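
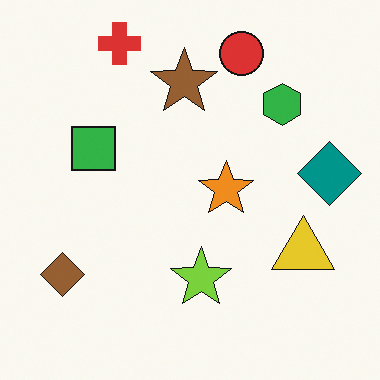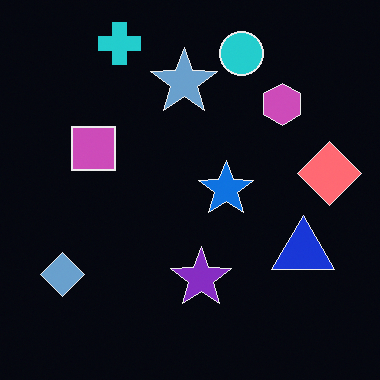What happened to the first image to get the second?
The image was color-inverted (negative).

The light background has become dark and every shape's color is its complement — a photographic negative.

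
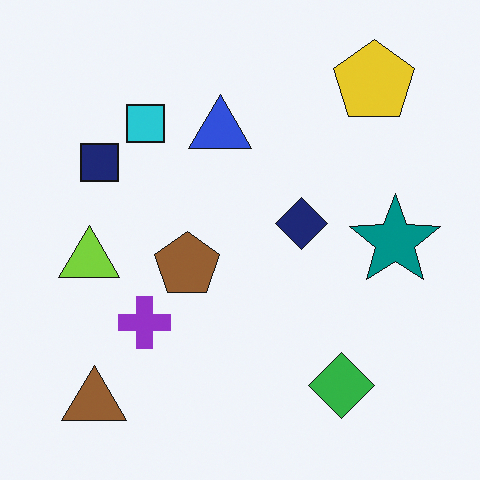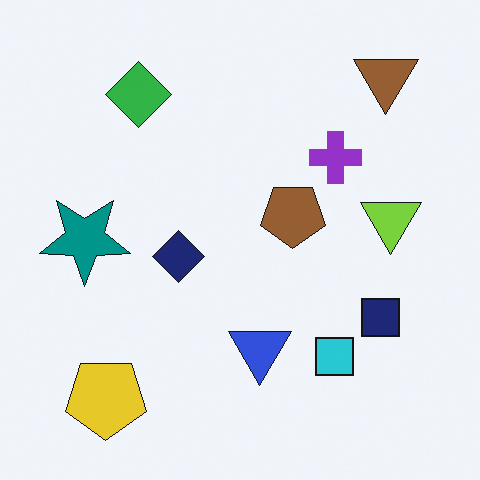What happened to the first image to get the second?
The image was rotated 180°.

The brown triangle sits in the bottom-left of the first image and the top-right of the second — consistent with a whole-image 180° rotation.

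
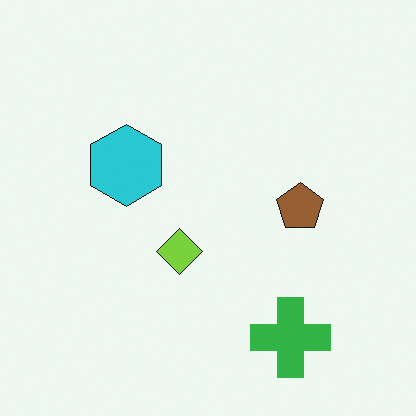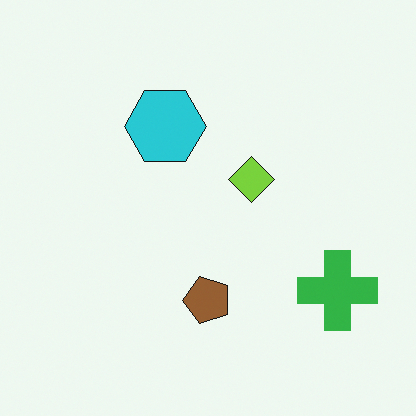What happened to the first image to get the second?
It was transposed (reflected across the top-left ↔ bottom-right diagonal).

Shapes have swapped their row and column positions — what was in the top-right is now in the bottom-left — a diagonal reflection.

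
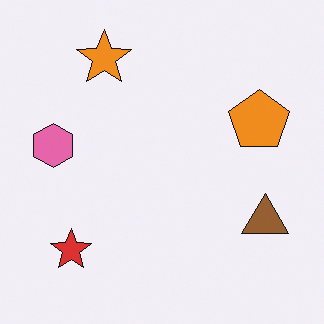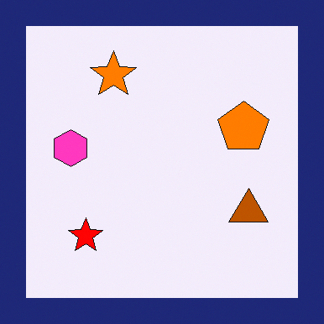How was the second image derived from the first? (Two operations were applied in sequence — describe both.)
It was heavily oversaturated, then framed with a navy border.

All colors are more vivid — a global saturation change. A solid navy frame runs around the edge of the second image, with the content slightly shrunk inside it.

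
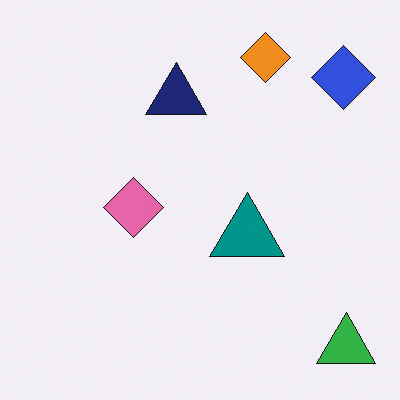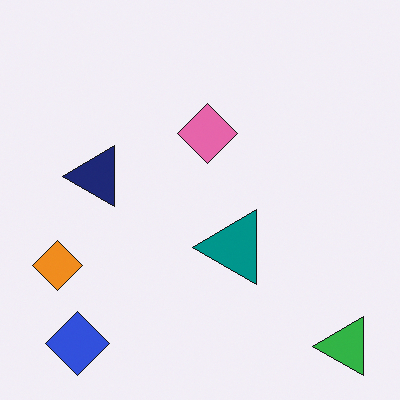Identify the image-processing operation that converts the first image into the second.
It was transposed (reflected across the top-left ↔ bottom-right diagonal).

Shapes have swapped their row and column positions — what was in the top-right is now in the bottom-left — a diagonal reflection.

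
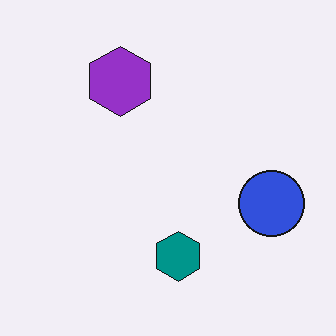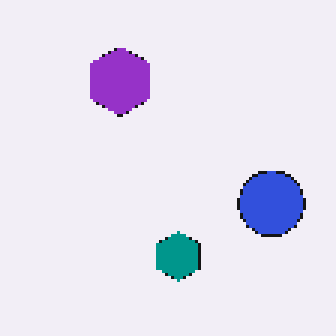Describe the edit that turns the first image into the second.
The image was mildly pixelated.

Shapes are reduced to large square blocks; fine edges and outlines are lost — a downscale-then-upscale (mosaic) effect.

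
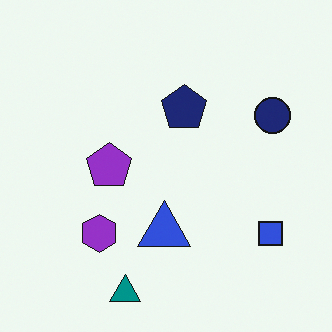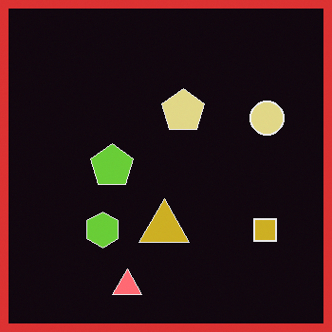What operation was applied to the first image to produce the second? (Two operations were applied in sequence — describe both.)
This is the original image color-inverted (negative), then framed with a red border.

The light background has become dark and every shape's color is its complement — a photographic negative. A solid red frame runs around the edge of the second image, with the content slightly shrunk inside it.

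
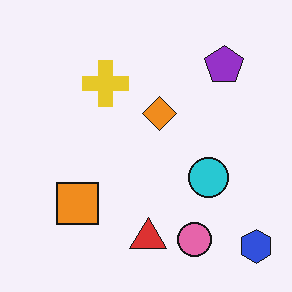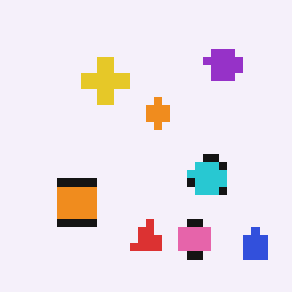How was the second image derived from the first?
The transformation is: pixelated into visible square blocks.

Shapes are reduced to large square blocks; fine edges and outlines are lost — a downscale-then-upscale (mosaic) effect.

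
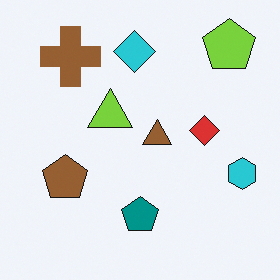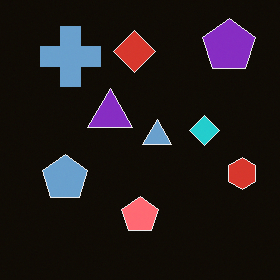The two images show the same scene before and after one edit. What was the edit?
The image was color-inverted (negative).

The light background has become dark and every shape's color is its complement — a photographic negative.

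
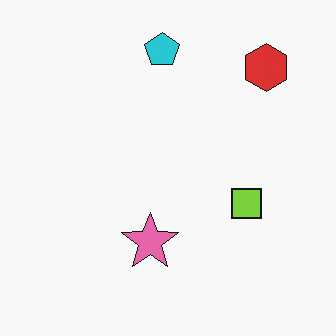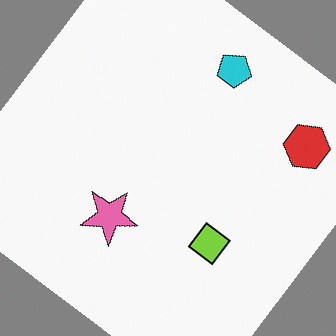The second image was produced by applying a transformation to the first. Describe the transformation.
This is the original image rotated clockwise by a large amount — several tens of degrees.

Every shape is tilted by the same angle and the image corners show triangular fill wedges — a whole-image rotation by a non-right angle.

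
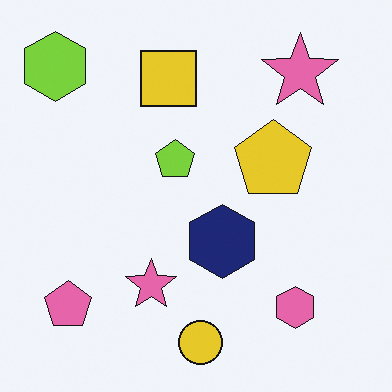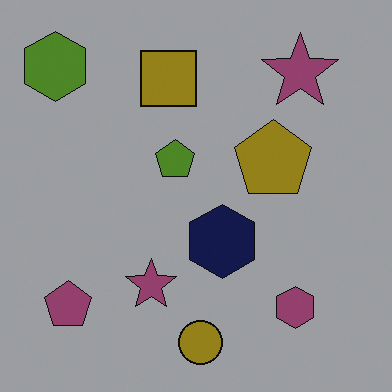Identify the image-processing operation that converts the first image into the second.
The second image is the first noticeably darkened.

Every pixel — background and shapes alike — is uniformly darkened.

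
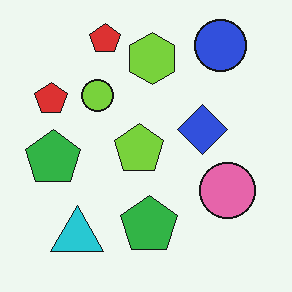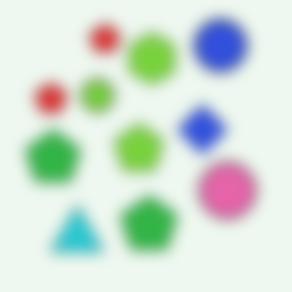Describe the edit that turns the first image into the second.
The image was heavily blurred.

Shape edges and outlines are uniformly softened across the whole image.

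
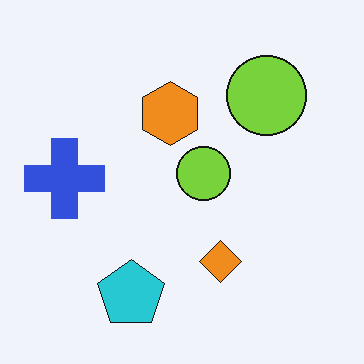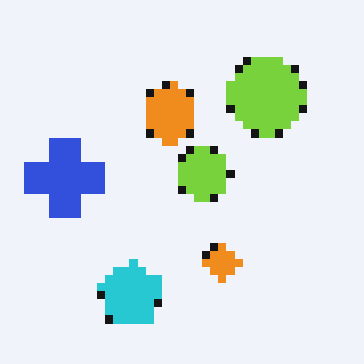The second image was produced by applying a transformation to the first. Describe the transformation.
It was pixelated into visible square blocks.

Shapes are reduced to large square blocks; fine edges and outlines are lost — a downscale-then-upscale (mosaic) effect.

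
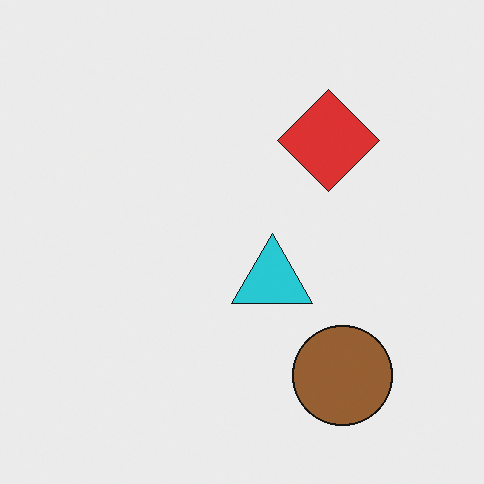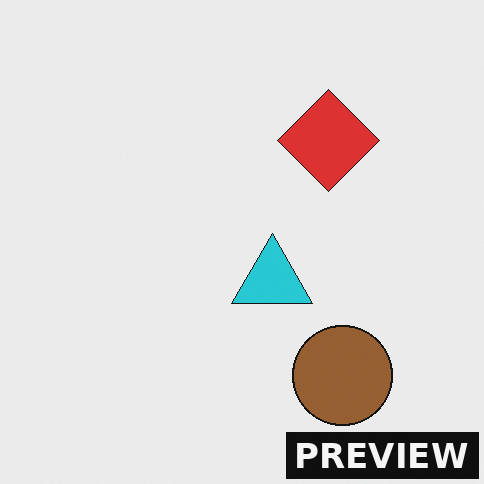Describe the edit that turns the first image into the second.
The second image is the first watermarked with the text "PREVIEW" in the lower-right corner.

A dark label reading "PREVIEW" appears in the lower-right corner.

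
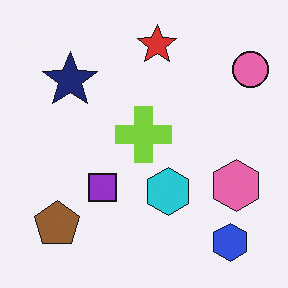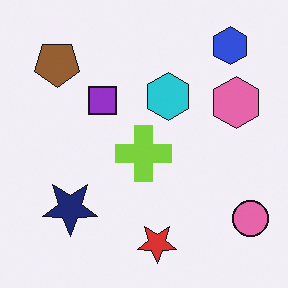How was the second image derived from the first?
The second image is the first flipped vertically (top ↔ bottom).

The red star is in the top of the first image and the bottom of the second — shapes on opposite sides of the horizontal midline have swapped in a mirror flip.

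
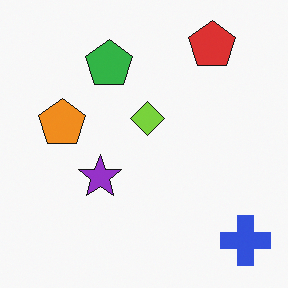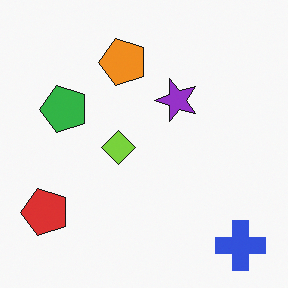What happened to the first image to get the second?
The image was transposed (reflected across the top-left ↔ bottom-right diagonal).

Shapes have swapped their row and column positions — what was in the top-right is now in the bottom-left — a diagonal reflection.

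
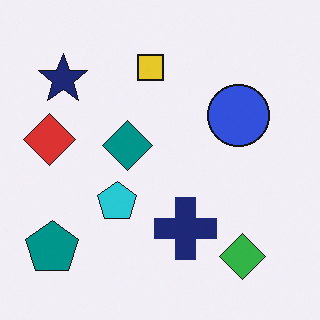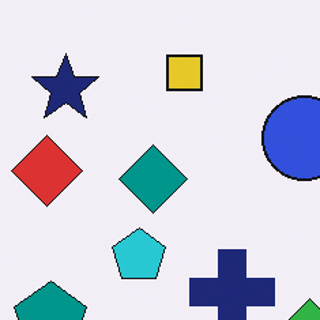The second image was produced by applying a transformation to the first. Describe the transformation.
Cropped slightly and scaled back up.

The visible shapes are larger and the field of view is narrower; shapes near the original edges may be partly or wholly outside the frame — a crop-and-rescale.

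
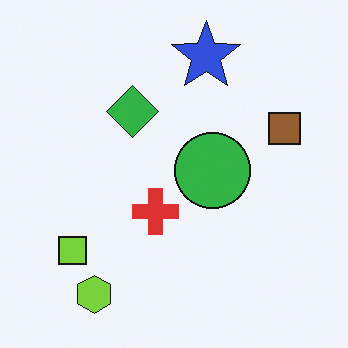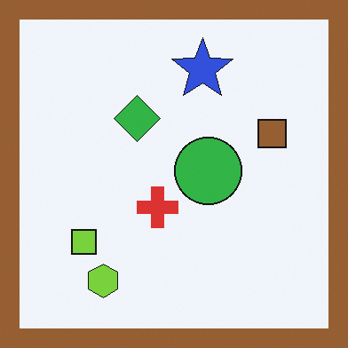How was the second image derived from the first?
The transformation is: framed with a brown border.

A solid brown frame runs around the edge of the second image, with the content slightly shrunk inside it.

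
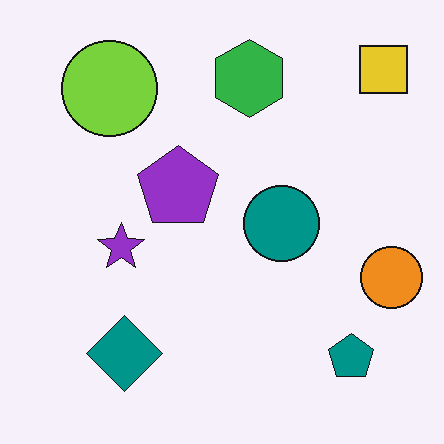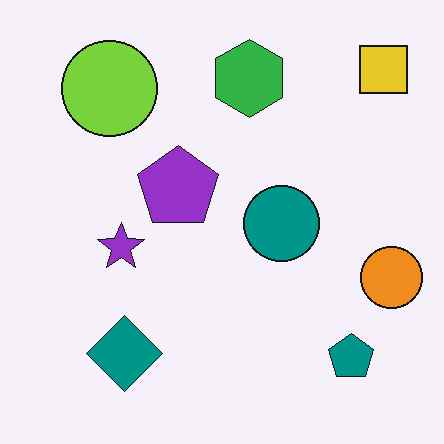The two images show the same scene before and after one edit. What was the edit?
The transformation is: JPEG-compressed with visible artifacts.

Blocky 8×8 compression artifacts appear around shape edges and the flat background shows ringing — characteristic JPEG degradation.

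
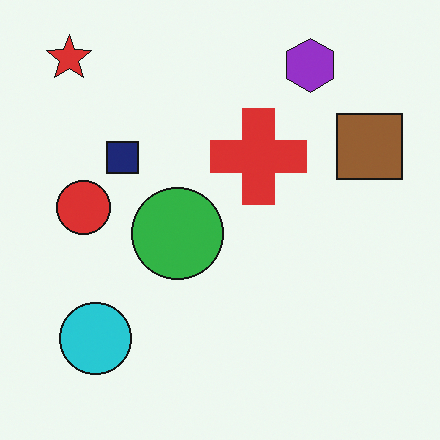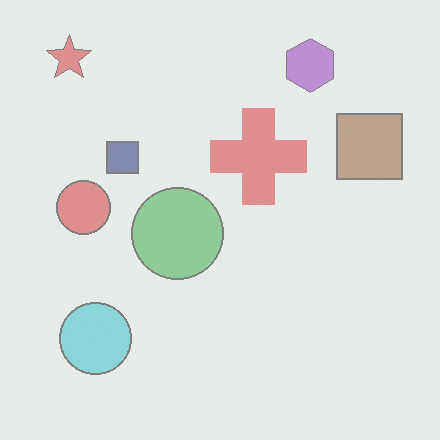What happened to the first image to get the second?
The second image is the first washed out (contrast reduced).

Tones are pushed toward mid-grey across the whole image — a global contrast change.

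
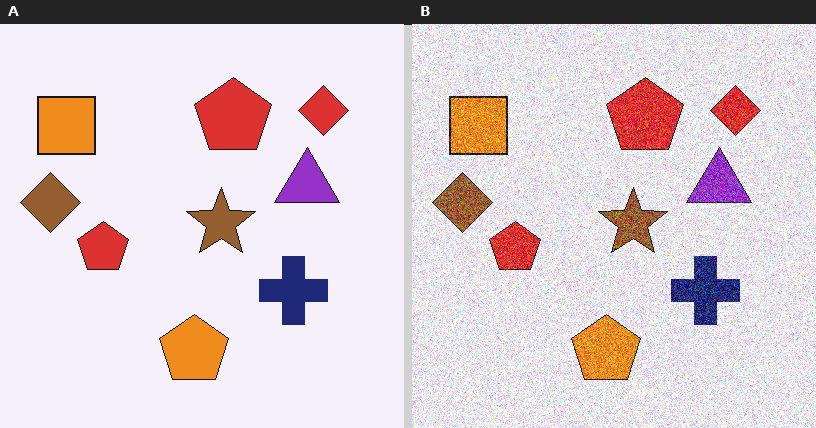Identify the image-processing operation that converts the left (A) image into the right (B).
The right (B) image is the left (A) degraded with strong gaussian noise.

Random speckle covers the whole image, including the flat background.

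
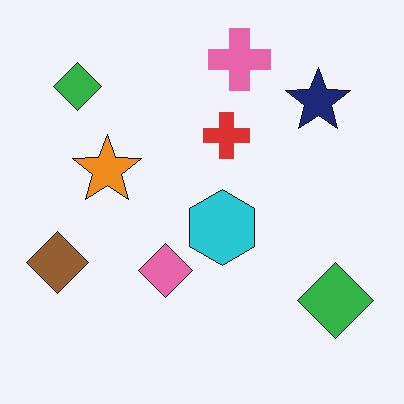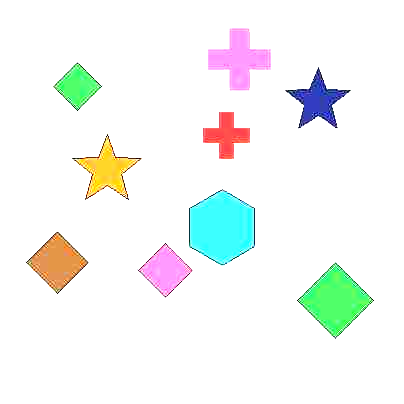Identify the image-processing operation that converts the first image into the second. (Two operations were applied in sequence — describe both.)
The second image is the first degraded with heavy JPEG compression, then brightened a lot.

Blocky 8×8 compression artifacts appear around shape edges and the flat background shows ringing — characteristic JPEG degradation. Every pixel — background and shapes alike — is uniformly brightened.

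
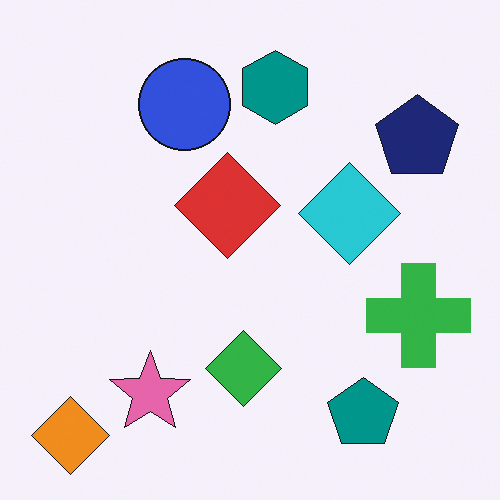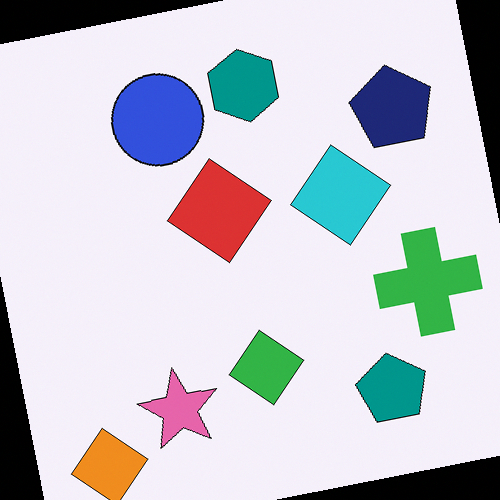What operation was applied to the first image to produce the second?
The image was rotated counter-clockwise by a slight angle.

Every shape is tilted by the same angle and the image corners show triangular fill wedges — a whole-image rotation by a non-right angle.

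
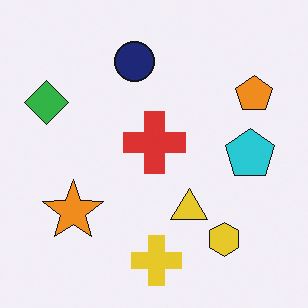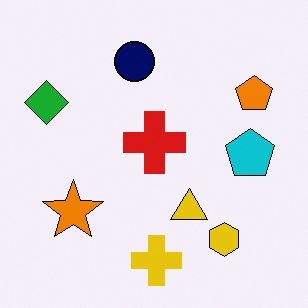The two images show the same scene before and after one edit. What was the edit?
It was given slightly increased contrast.

Tones are pushed away from mid-grey across the whole image — a global contrast change.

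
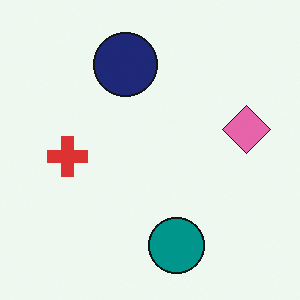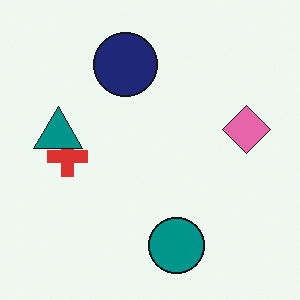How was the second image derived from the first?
The image was overlaid with an additional teal triangle.

A teal triangle appears in the second image that is absent from the first.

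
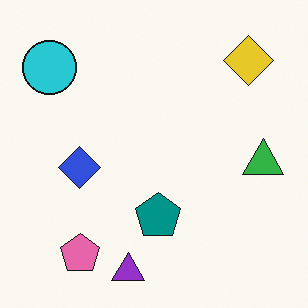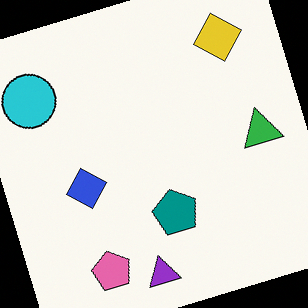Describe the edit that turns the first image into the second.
It was rotated counter-clockwise by a clearly visible amount.

Every shape is tilted by the same angle and the image corners show triangular fill wedges — a whole-image rotation by a non-right angle.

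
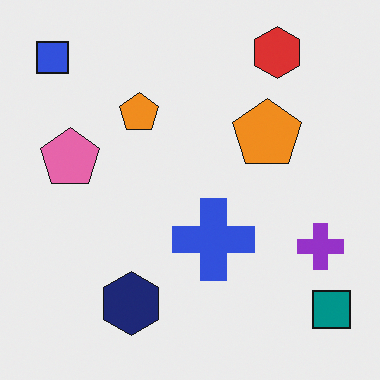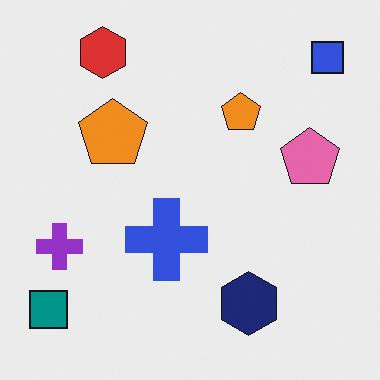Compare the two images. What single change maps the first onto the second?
The image was flipped horizontally (left ↔ right).

The teal square is in the bottom-right of the first image and the bottom-left of the second — shapes on opposite sides of the vertical midline have swapped in a mirror flip.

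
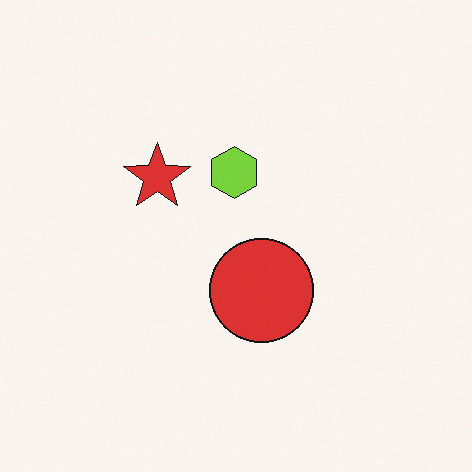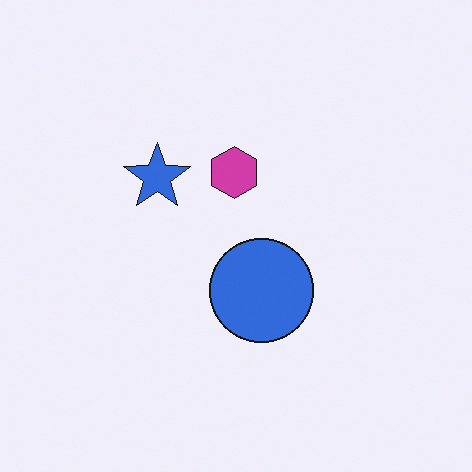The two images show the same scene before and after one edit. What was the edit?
The transformation is: hue-shifted through roughly half the color wheel.

Every shape's color has rotated by the same amount around the hue wheel — a uniform hue shift.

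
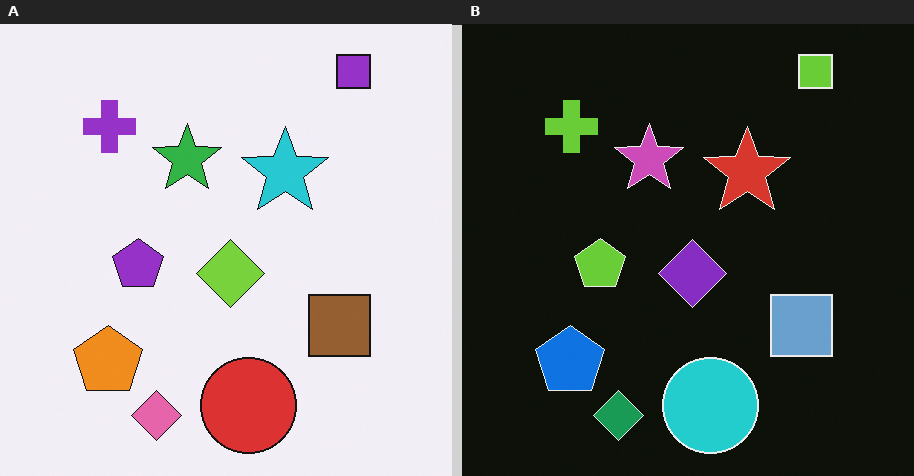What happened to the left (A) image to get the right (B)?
The transformation is: color-inverted (negative).

The light background has become dark and every shape's color is its complement — a photographic negative.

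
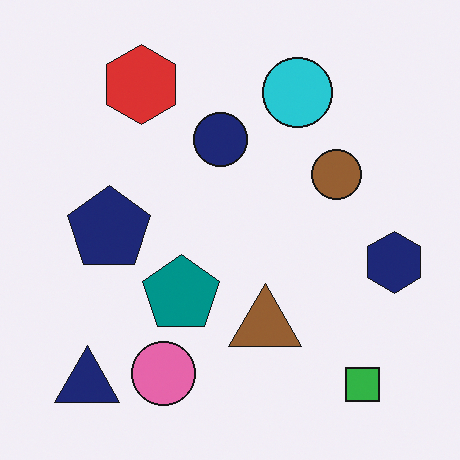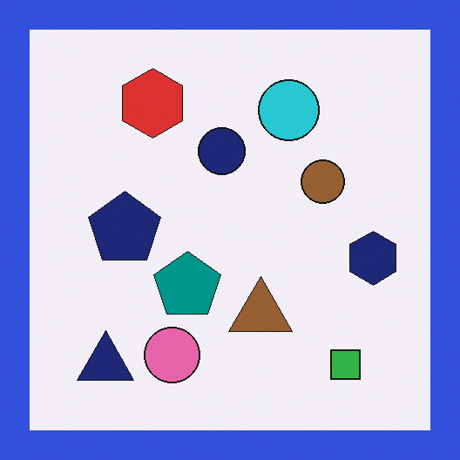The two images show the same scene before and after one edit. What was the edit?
The transformation is: framed with a blue border.

A solid blue frame runs around the edge of the second image, with the content slightly shrunk inside it.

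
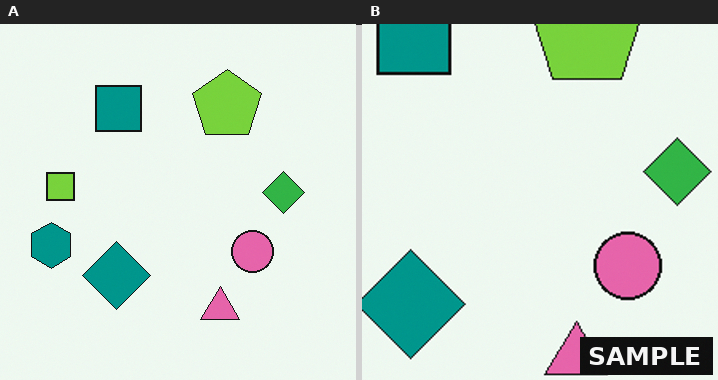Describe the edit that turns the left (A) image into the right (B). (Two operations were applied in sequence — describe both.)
It was cropped to a modestly smaller region and rescaled, then watermarked with the text "SAMPLE" in the lower-right corner.

The visible shapes are larger and the field of view is narrower; shapes near the original edges may be partly or wholly outside the frame — a crop-and-rescale. A dark label reading "SAMPLE" appears in the lower-right corner.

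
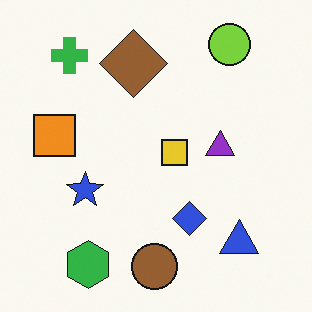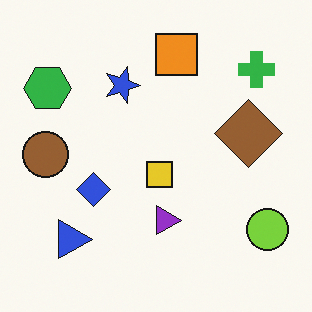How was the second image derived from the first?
The transformation is: rotated 90° clockwise.

The lime circle sits in the top-right of the first image and the bottom-right of the second — consistent with a whole-image 90° clockwise rotation.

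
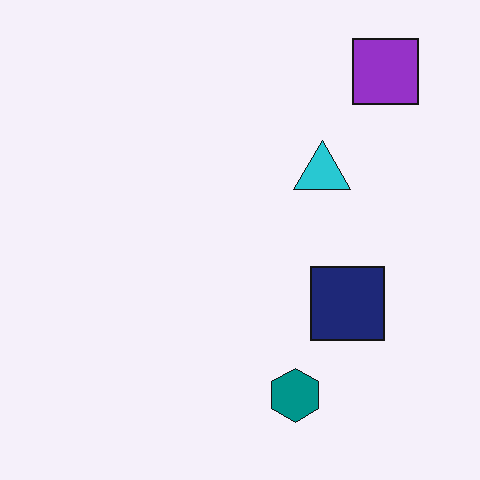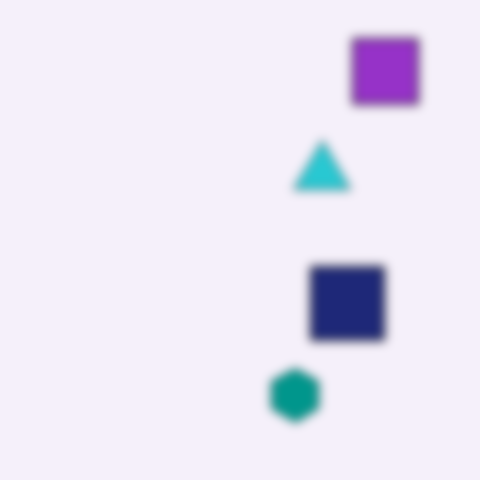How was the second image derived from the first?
It was strongly gaussian-blurred.

Shape edges and outlines are uniformly softened across the whole image.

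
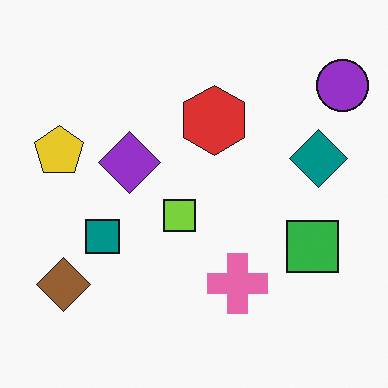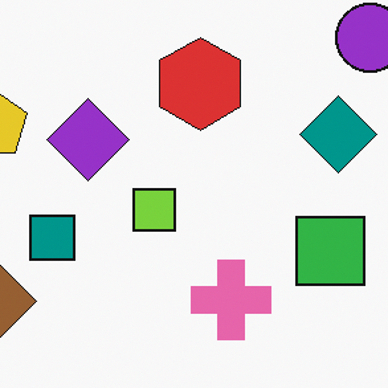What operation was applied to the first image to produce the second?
This is the original image cropped slightly and scaled back up.

The visible shapes are larger and the field of view is narrower; shapes near the original edges may be partly or wholly outside the frame — a crop-and-rescale.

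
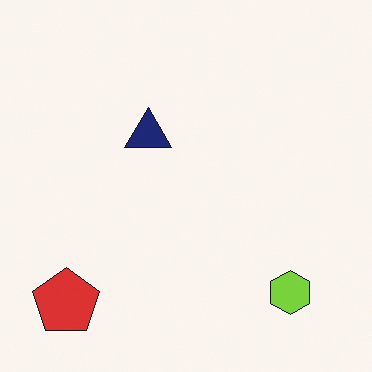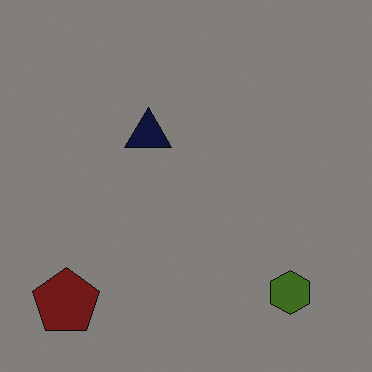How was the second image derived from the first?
The image was darkened a lot.

Every pixel — background and shapes alike — is uniformly darkened.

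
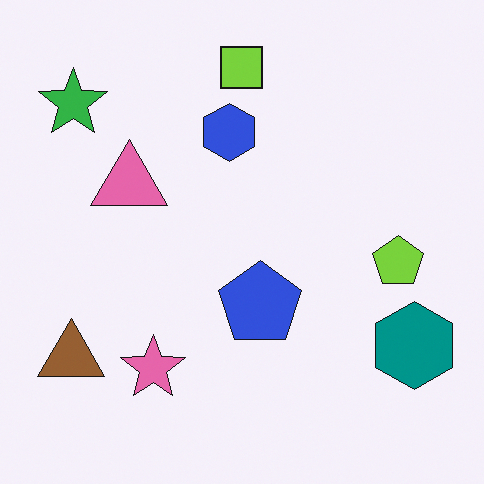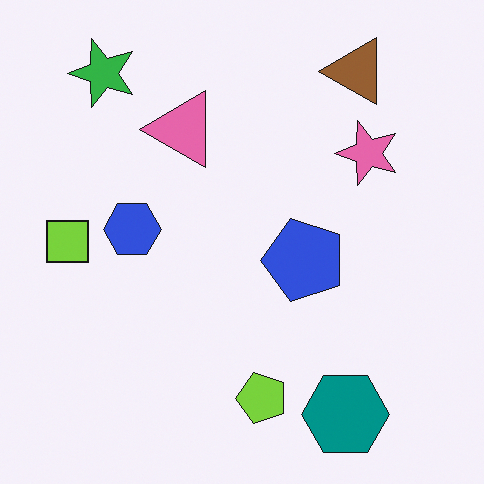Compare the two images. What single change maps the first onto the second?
It was transposed (reflected across the top-left ↔ bottom-right diagonal).

Shapes have swapped their row and column positions — what was in the top-right is now in the bottom-left — a diagonal reflection.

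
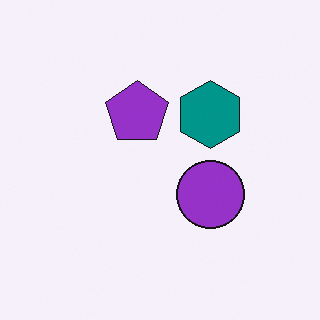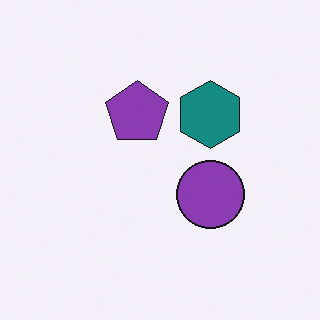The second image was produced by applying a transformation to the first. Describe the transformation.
The image was slightly desaturated.

All colors are more muted and greyish — a global saturation change.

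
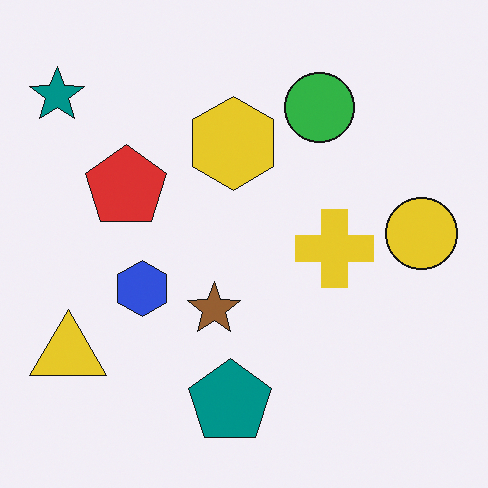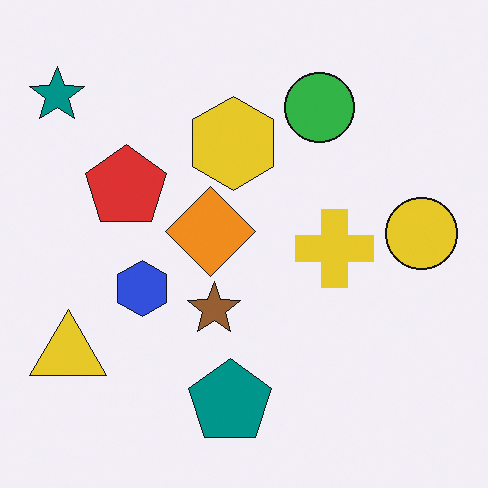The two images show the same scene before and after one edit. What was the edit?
The transformation is: overlaid with an additional orange diamond.

An orange diamond appears in the second image that is absent from the first.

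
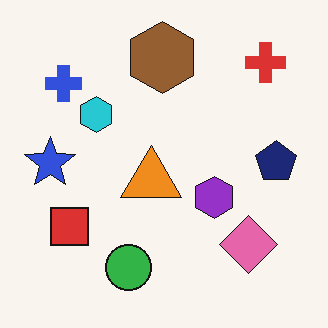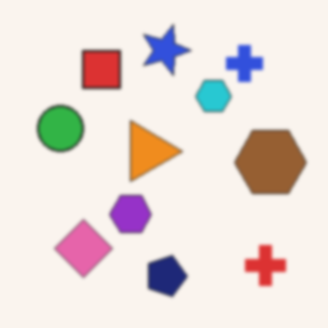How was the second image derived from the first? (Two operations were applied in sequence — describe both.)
The transformation is: given a subtle gaussian blur, then rotated 90° clockwise.

Shape edges and outlines are uniformly softened across the whole image. The red cross sits in the top-right of the first image and the bottom-right of the second — consistent with a whole-image 90° clockwise rotation.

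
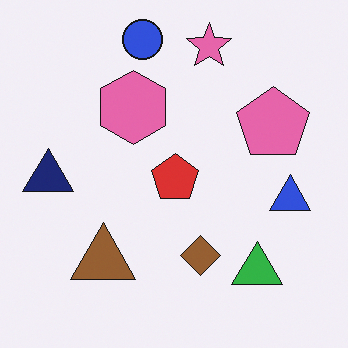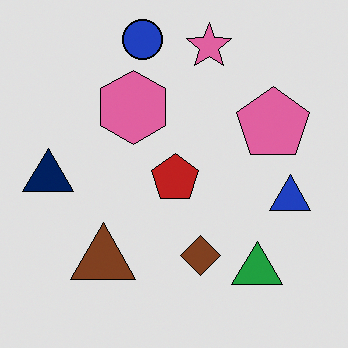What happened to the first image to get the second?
This is the original image moderately posterized.

Each flat color has snapped to a coarser quantized level — most visibly, the near-white background has dropped to a flat grey.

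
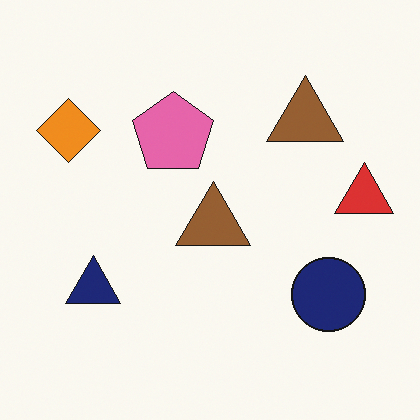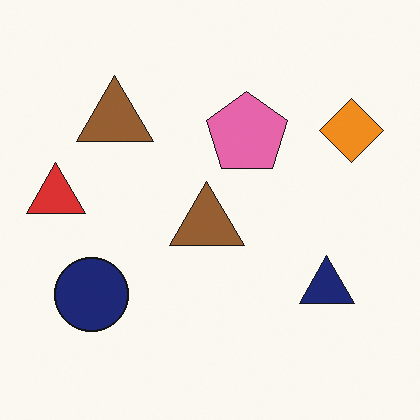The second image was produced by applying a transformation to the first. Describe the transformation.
The transformation is: flipped horizontally (left ↔ right).

The red triangle is in the right of the first image and the left of the second — shapes on opposite sides of the vertical midline have swapped in a mirror flip.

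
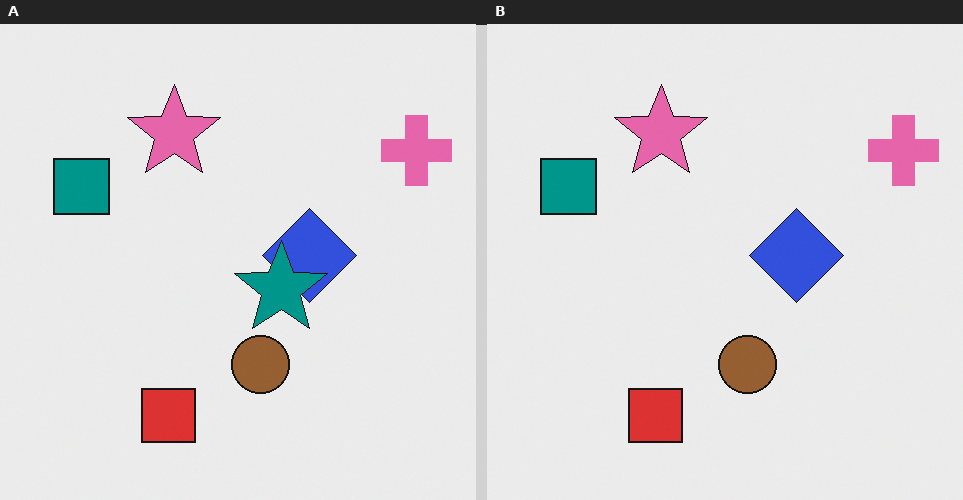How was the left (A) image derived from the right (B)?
The image was overlaid with an additional teal star.

A teal star appears in the left (A) image that is absent from the right (B).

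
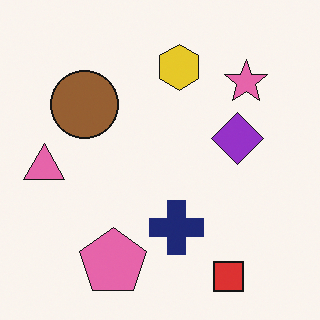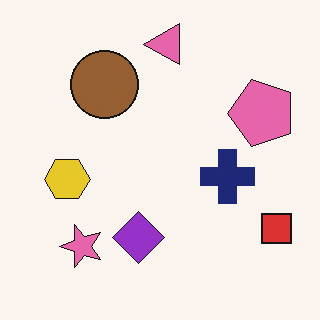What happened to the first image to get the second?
It was transposed (reflected across the top-left ↔ bottom-right diagonal).

Shapes have swapped their row and column positions — what was in the top-right is now in the bottom-left — a diagonal reflection.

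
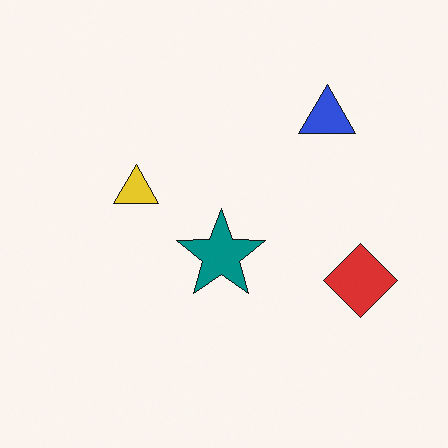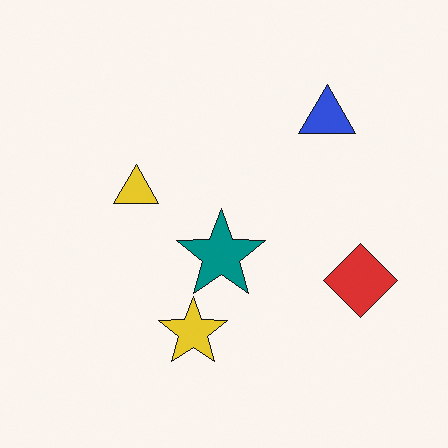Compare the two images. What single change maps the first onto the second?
It was overlaid with an additional yellow star.

A yellow star appears in the second image that is absent from the first.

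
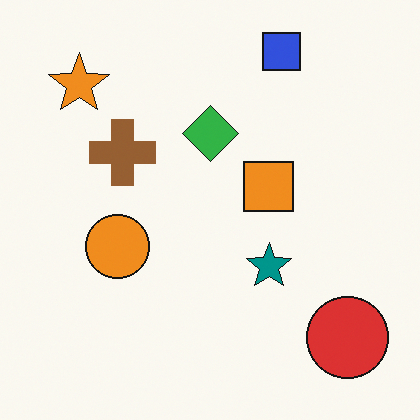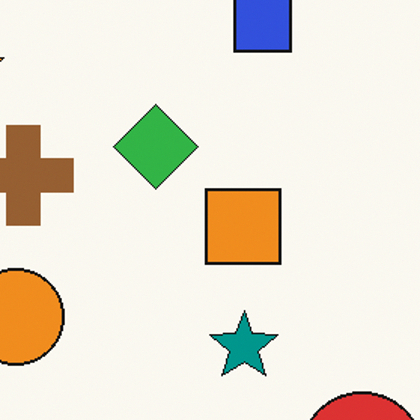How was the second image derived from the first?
The image was cropped to a modestly smaller region and rescaled.

The visible shapes are larger and the field of view is narrower; shapes near the original edges may be partly or wholly outside the frame — a crop-and-rescale.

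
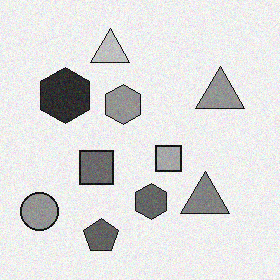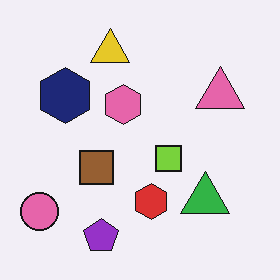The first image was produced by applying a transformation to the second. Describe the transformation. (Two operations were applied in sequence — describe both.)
Converted to grayscale, then degraded with a light layer of grain.

All color is removed — every shape is now a shade of grey. Random speckle covers the whole image, including the flat background.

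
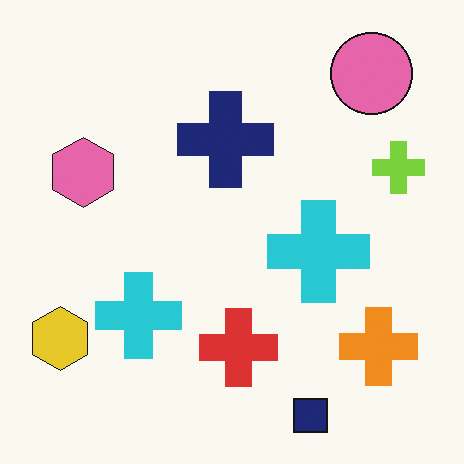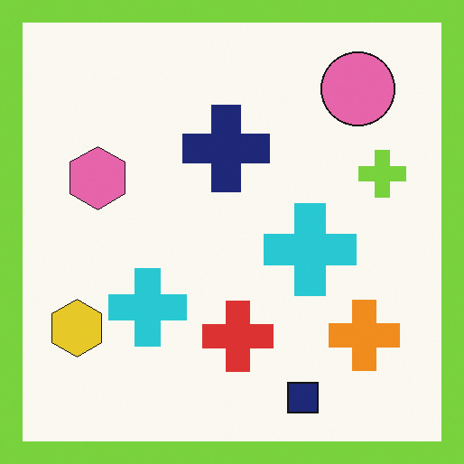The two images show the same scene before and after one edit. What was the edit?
It was framed with a lime border.

A solid lime frame runs around the edge of the second image, with the content slightly shrunk inside it.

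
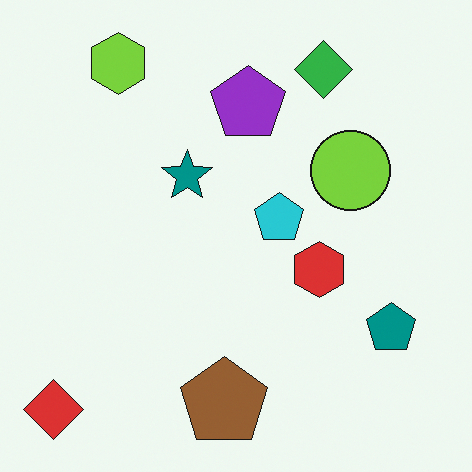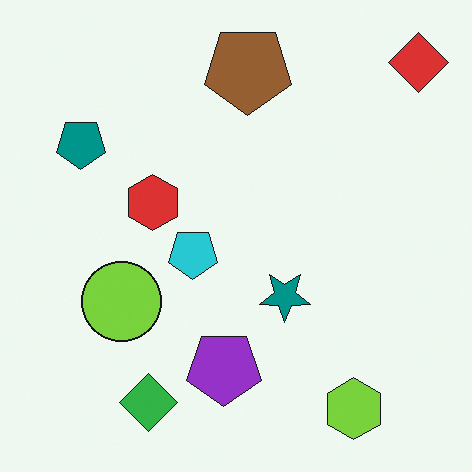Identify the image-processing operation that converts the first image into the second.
The transformation is: rotated 180°.

The red diamond sits in the bottom-left of the first image and the top-right of the second — consistent with a whole-image 180° rotation.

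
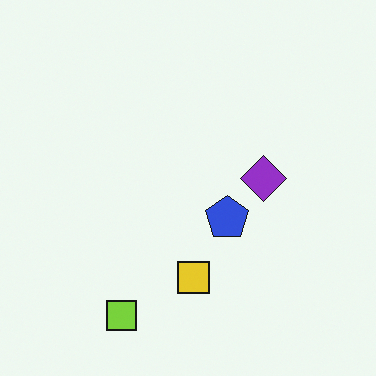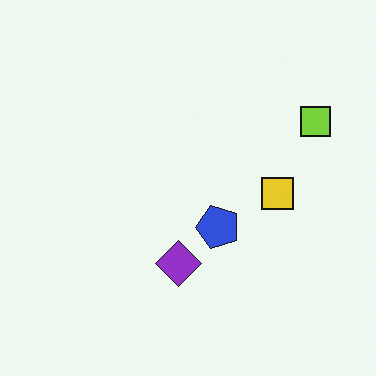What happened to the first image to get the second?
The transformation is: transposed (reflected across the top-left ↔ bottom-right diagonal).

Shapes have swapped their row and column positions — what was in the top-right is now in the bottom-left — a diagonal reflection.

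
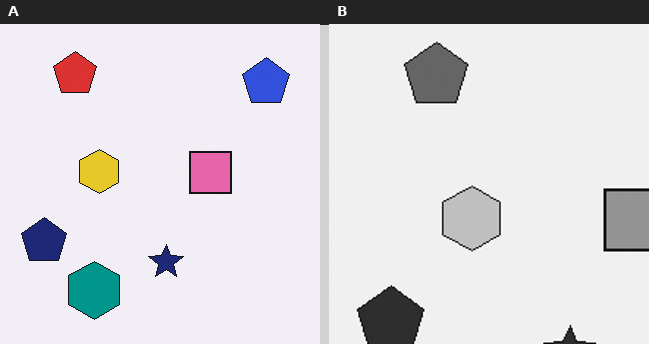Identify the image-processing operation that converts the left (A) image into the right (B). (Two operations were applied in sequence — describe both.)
This is the original image converted to grayscale, then cropped to a modestly smaller region and rescaled.

All color is removed — every shape is now a shade of grey. The visible shapes are larger and the field of view is narrower; shapes near the original edges may be partly or wholly outside the frame — a crop-and-rescale.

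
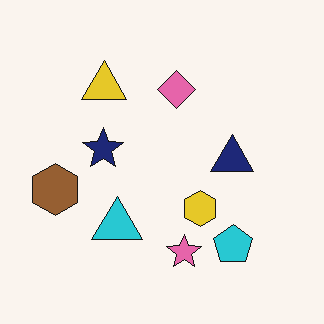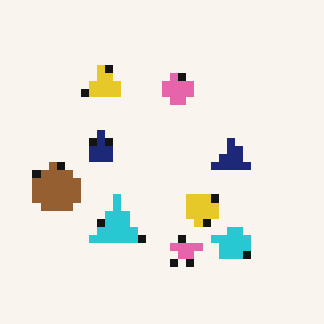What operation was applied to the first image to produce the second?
This is the original image pixelated into visible square blocks.

Shapes are reduced to large square blocks; fine edges and outlines are lost — a downscale-then-upscale (mosaic) effect.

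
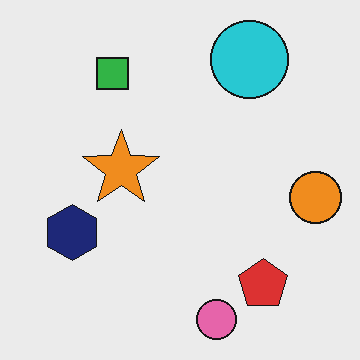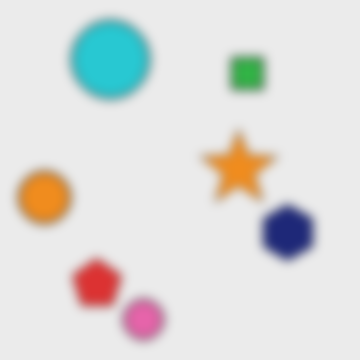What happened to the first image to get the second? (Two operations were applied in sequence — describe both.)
The image was flipped horizontally (left ↔ right), then strongly gaussian-blurred.

The orange circle is in the right of the first image and the left of the second — shapes on opposite sides of the vertical midline have swapped in a mirror flip. Shape edges and outlines are uniformly softened across the whole image.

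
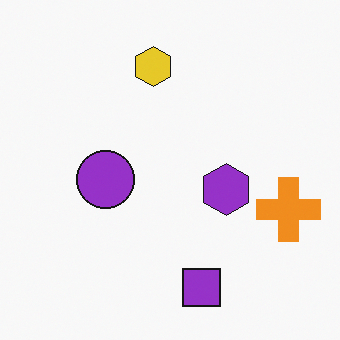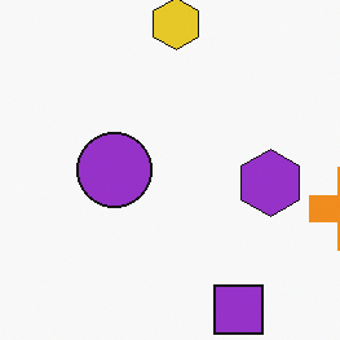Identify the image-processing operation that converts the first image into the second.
Cropped slightly and scaled back up.

The visible shapes are larger and the field of view is narrower; shapes near the original edges may be partly or wholly outside the frame — a crop-and-rescale.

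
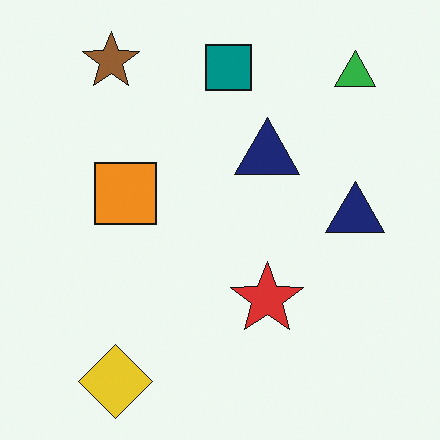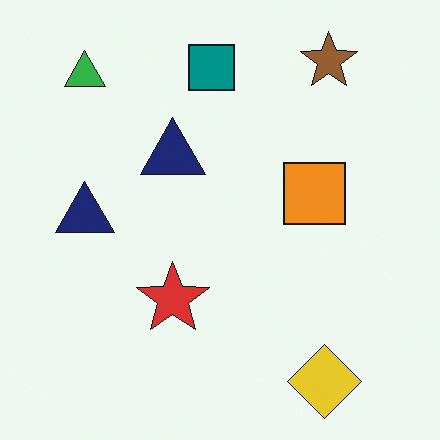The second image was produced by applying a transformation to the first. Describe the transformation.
It was flipped horizontally (left ↔ right).

The green triangle is in the top-right of the first image and the top-left of the second — shapes on opposite sides of the vertical midline have swapped in a mirror flip.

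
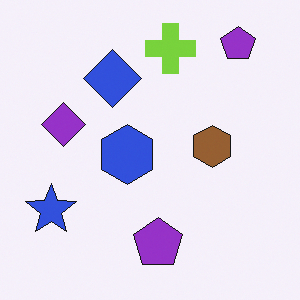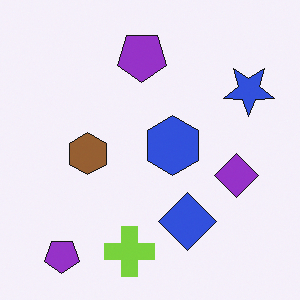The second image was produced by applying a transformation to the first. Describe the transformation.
The transformation is: rotated 180°.

The blue star sits in the bottom-left of the first image and the top-right of the second — consistent with a whole-image 180° rotation.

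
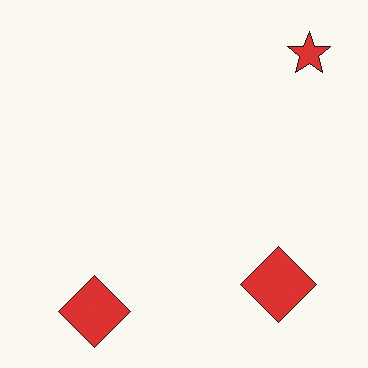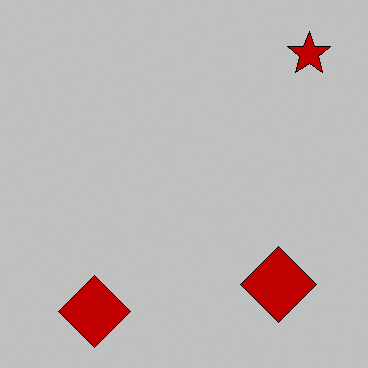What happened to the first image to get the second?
The second image is the first heavily posterized to just a handful of flat colors.

Each flat color has snapped to a coarser quantized level — most visibly, the near-white background has dropped to a flat grey.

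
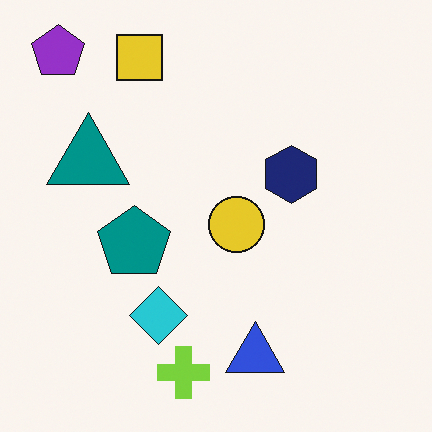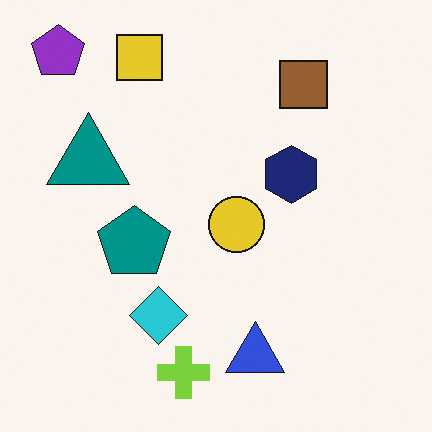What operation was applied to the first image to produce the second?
This is the original image overlaid with an additional brown square.

A brown square appears in the second image that is absent from the first.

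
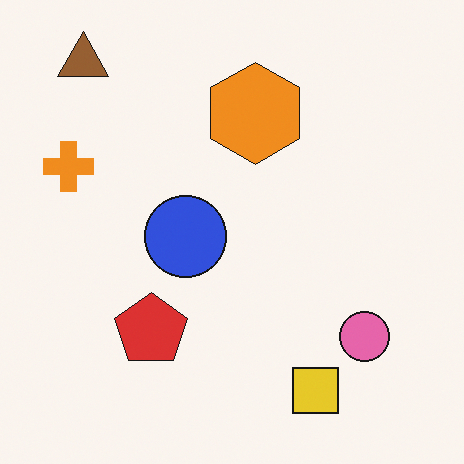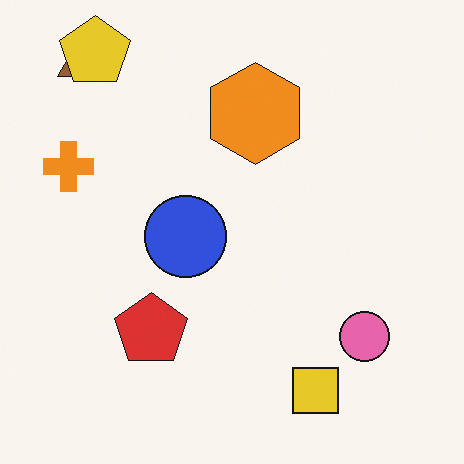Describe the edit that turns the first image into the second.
It was overlaid with an additional yellow pentagon.

A yellow pentagon appears in the second image that is absent from the first.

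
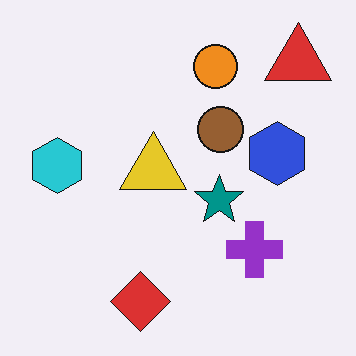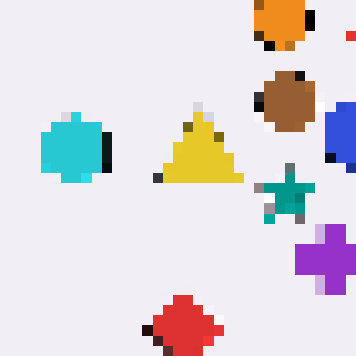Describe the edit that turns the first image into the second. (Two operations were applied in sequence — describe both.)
The second image is the first cropped slightly and scaled back up, then heavily pixelated into large blocks.

The visible shapes are larger and the field of view is narrower; shapes near the original edges may be partly or wholly outside the frame — a crop-and-rescale. Shapes are reduced to large square blocks; fine edges and outlines are lost — a downscale-then-upscale (mosaic) effect.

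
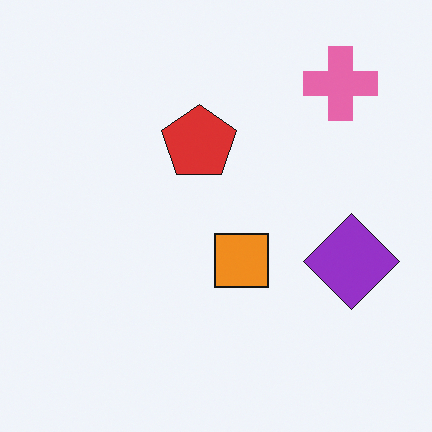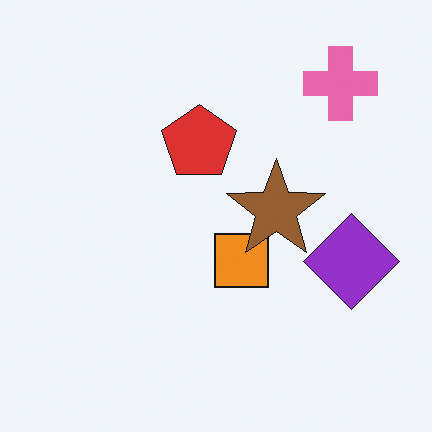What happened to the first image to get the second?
The image was overlaid with an additional brown star.

A brown star appears in the second image that is absent from the first.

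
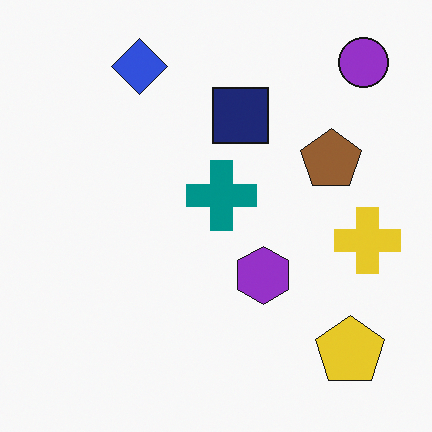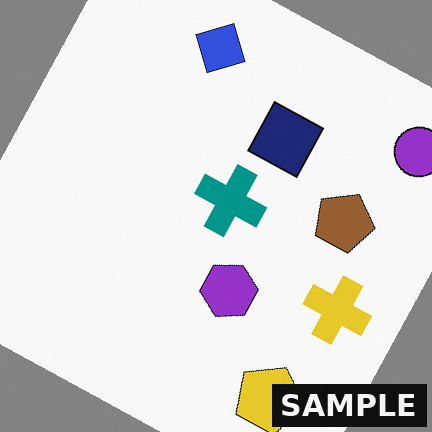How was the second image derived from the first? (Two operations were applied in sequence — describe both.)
Rotated clockwise by a clearly visible amount, then watermarked with the text "SAMPLE" in the lower-right corner.

Every shape is tilted by the same angle and the image corners show triangular fill wedges — a whole-image rotation by a non-right angle. A dark label reading "SAMPLE" appears in the lower-right corner.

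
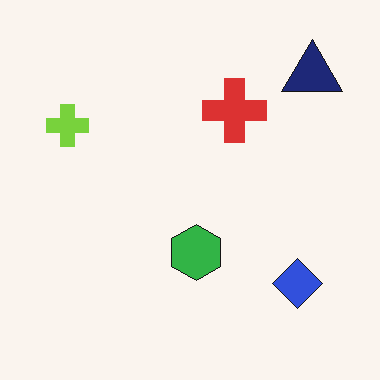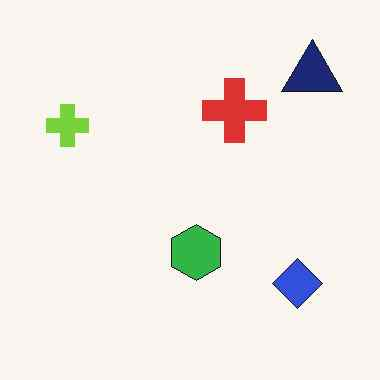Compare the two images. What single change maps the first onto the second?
The second image is the first given moderate JPEG compression.

Blocky 8×8 compression artifacts appear around shape edges and the flat background shows ringing — characteristic JPEG degradation.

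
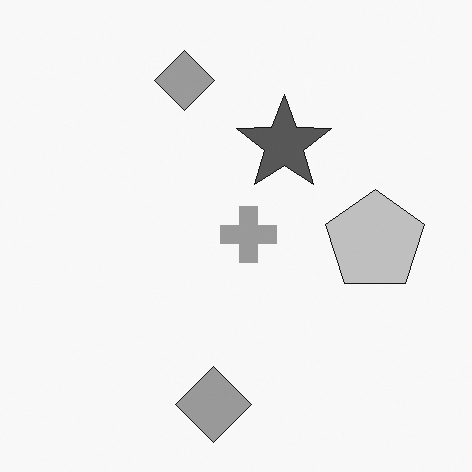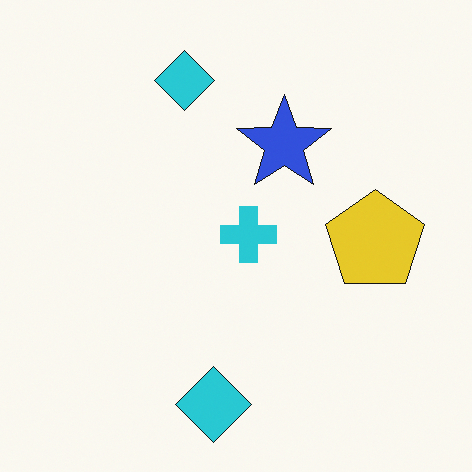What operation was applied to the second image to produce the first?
It was converted to grayscale.

All color is removed — every shape is now a shade of grey.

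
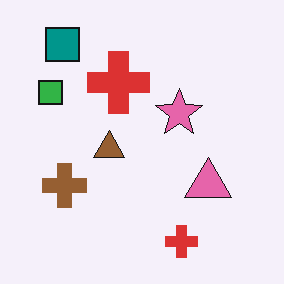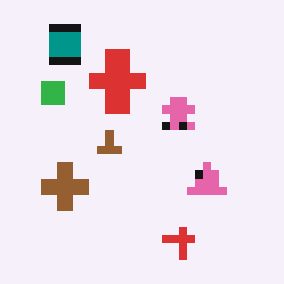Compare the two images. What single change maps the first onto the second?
Pixelated into visible square blocks.

Shapes are reduced to large square blocks; fine edges and outlines are lost — a downscale-then-upscale (mosaic) effect.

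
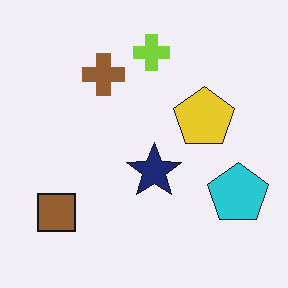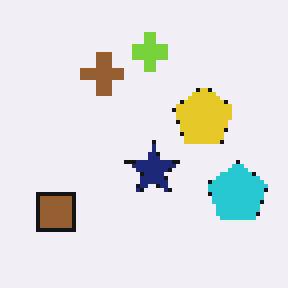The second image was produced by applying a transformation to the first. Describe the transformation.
The transformation is: mildly pixelated.

Shapes are reduced to large square blocks; fine edges and outlines are lost — a downscale-then-upscale (mosaic) effect.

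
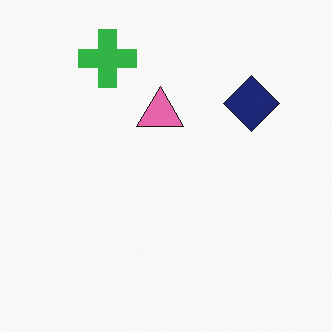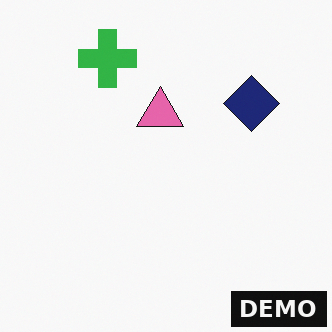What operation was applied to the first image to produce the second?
It was watermarked with the text "DEMO" in the lower-right corner.

A dark label reading "DEMO" appears in the lower-right corner.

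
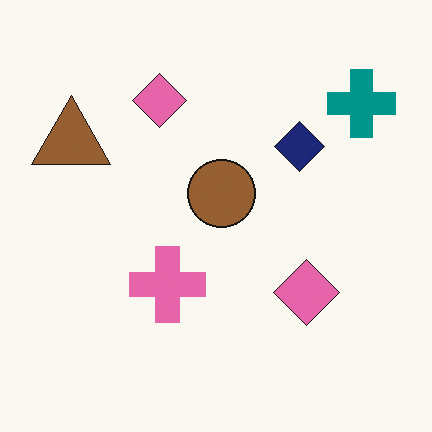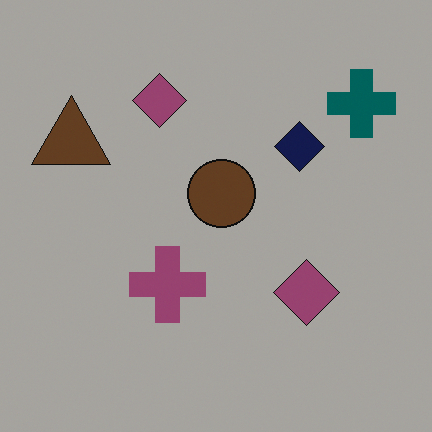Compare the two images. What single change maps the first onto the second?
Noticeably darkened.

Every pixel — background and shapes alike — is uniformly darkened.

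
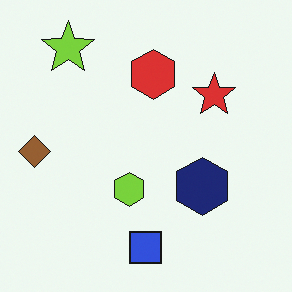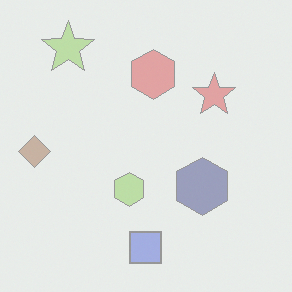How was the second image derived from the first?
The image was washed out (contrast reduced).

Tones are pushed toward mid-grey across the whole image — a global contrast change.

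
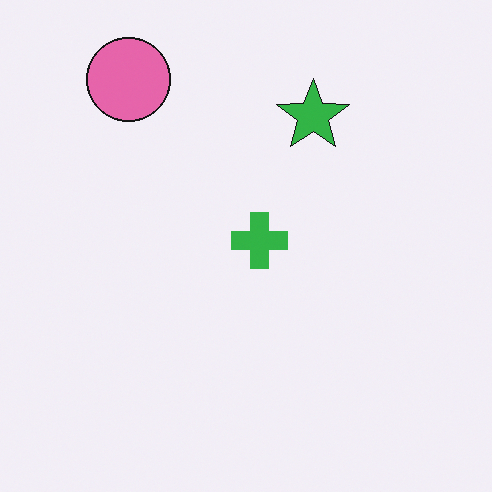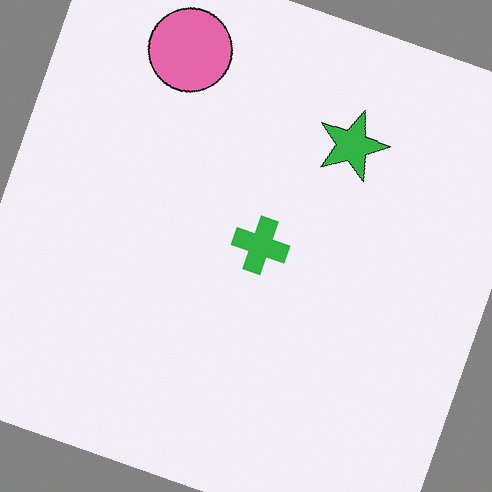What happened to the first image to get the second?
Rotated clockwise by a clearly visible amount.

Every shape is tilted by the same angle and the image corners show triangular fill wedges — a whole-image rotation by a non-right angle.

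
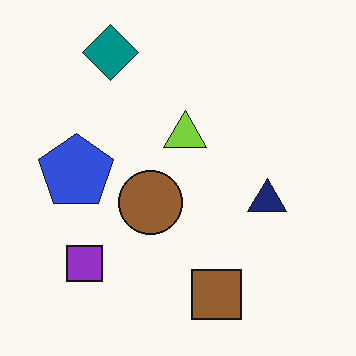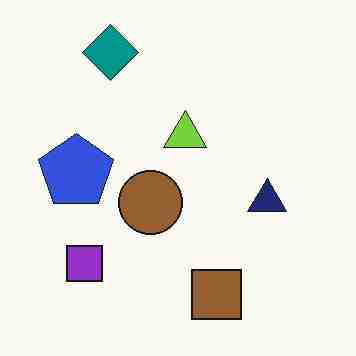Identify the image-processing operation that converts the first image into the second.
The image was heavily JPEG-compressed with obvious blocking artifacts.

Blocky 8×8 compression artifacts appear around shape edges and the flat background shows ringing — characteristic JPEG degradation.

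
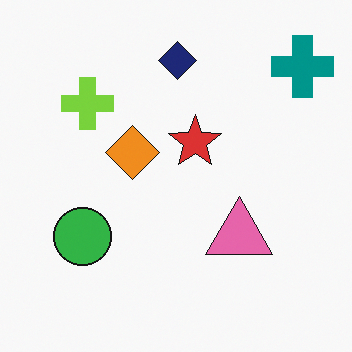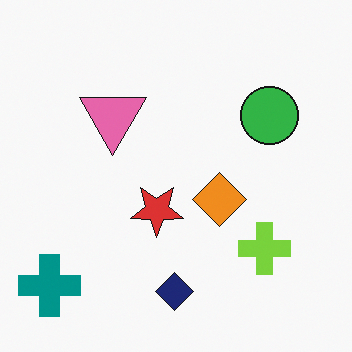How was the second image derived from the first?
This is the original image rotated 180°.

The teal cross sits in the top-right of the first image and the bottom-left of the second — consistent with a whole-image 180° rotation.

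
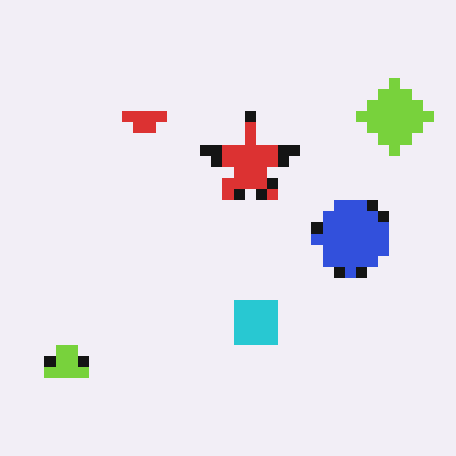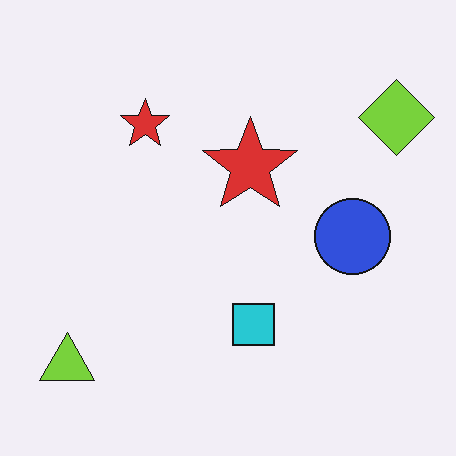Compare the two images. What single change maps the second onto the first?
It was coarsely pixelated.

Shapes are reduced to large square blocks; fine edges and outlines are lost — a downscale-then-upscale (mosaic) effect.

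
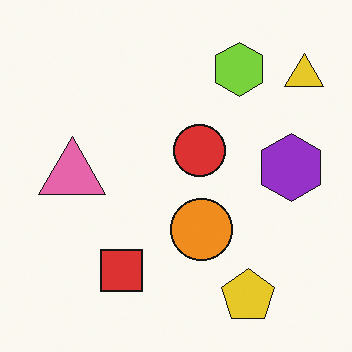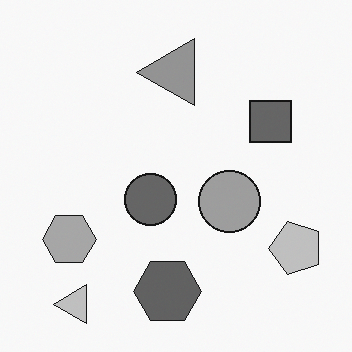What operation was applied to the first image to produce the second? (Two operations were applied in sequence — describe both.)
Transposed (reflected across the top-left ↔ bottom-right diagonal), then converted to grayscale.

Shapes have swapped their row and column positions — what was in the top-right is now in the bottom-left — a diagonal reflection. All color is removed — every shape is now a shade of grey.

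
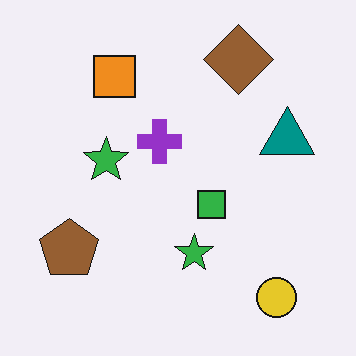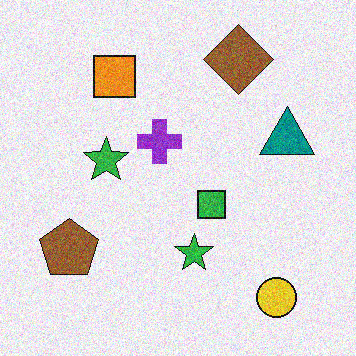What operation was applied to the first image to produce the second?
The transformation is: degraded with moderate additive noise.

Random speckle covers the whole image, including the flat background.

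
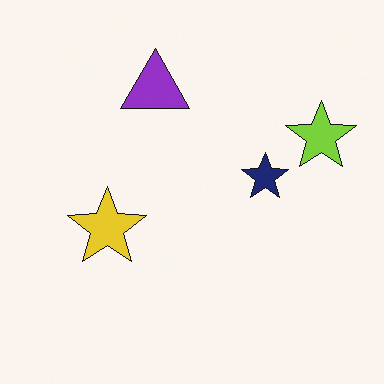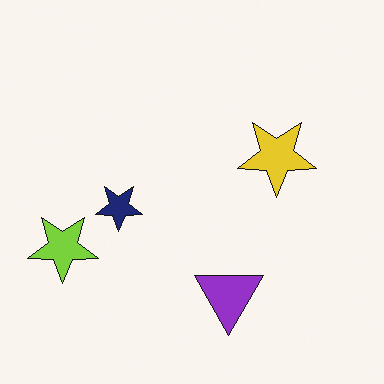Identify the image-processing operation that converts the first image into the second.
The image was rotated 180°.

The lime star sits in the right of the first image and the left of the second — consistent with a whole-image 180° rotation.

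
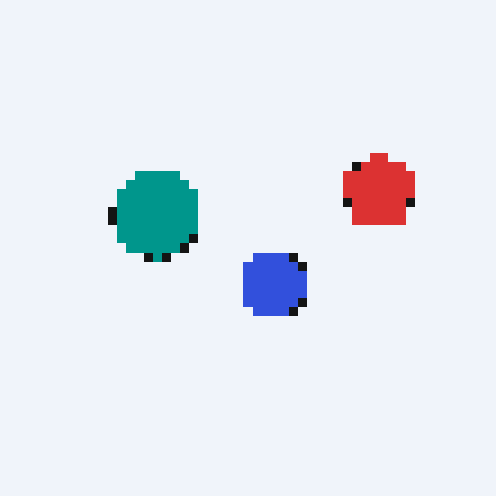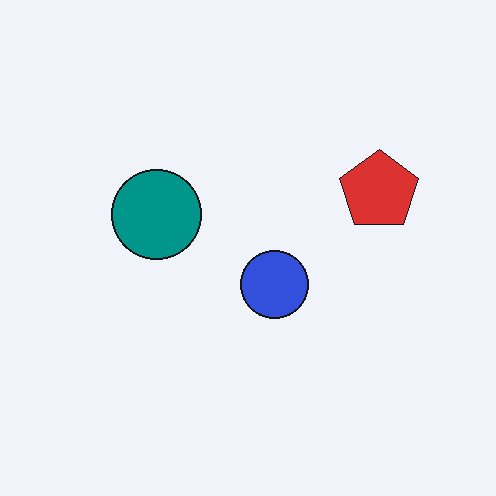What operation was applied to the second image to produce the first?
Coarsely pixelated.

Shapes are reduced to large square blocks; fine edges and outlines are lost — a downscale-then-upscale (mosaic) effect.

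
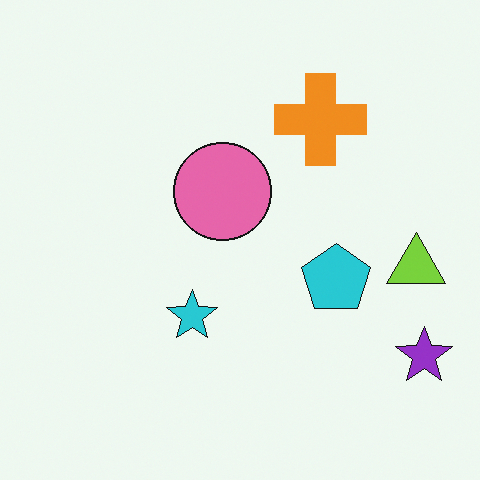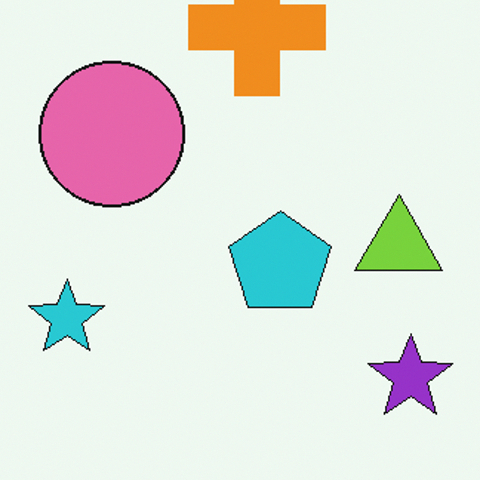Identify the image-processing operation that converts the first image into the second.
This is the original image cropped slightly and scaled back up.

The visible shapes are larger and the field of view is narrower; shapes near the original edges may be partly or wholly outside the frame — a crop-and-rescale.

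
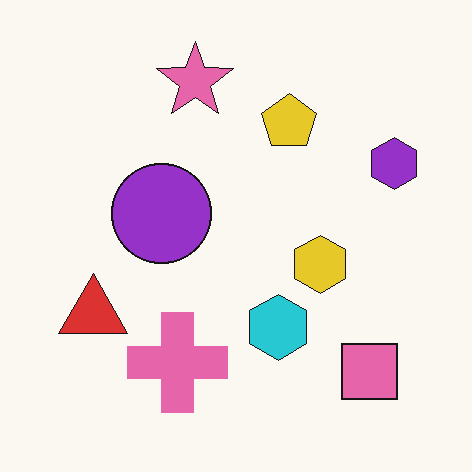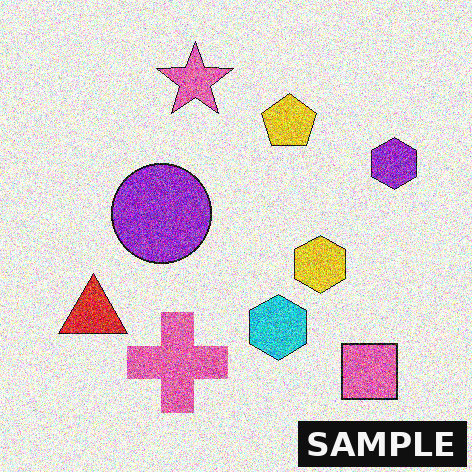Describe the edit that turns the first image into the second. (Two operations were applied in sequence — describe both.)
The image was degraded with heavy additive noise, then watermarked with the text "SAMPLE" in the lower-right corner.

Random speckle covers the whole image, including the flat background. A dark label reading "SAMPLE" appears in the lower-right corner.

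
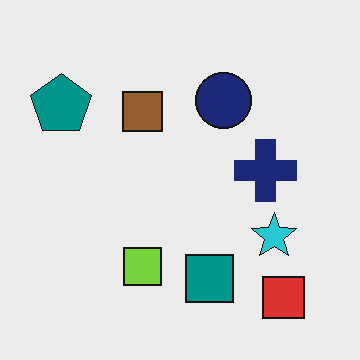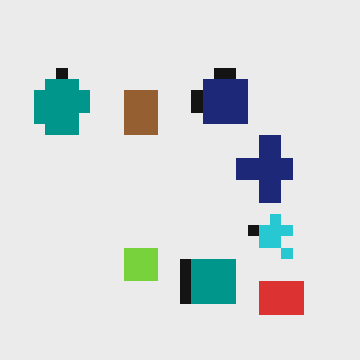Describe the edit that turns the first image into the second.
The second image is the first coarsely pixelated.

Shapes are reduced to large square blocks; fine edges and outlines are lost — a downscale-then-upscale (mosaic) effect.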